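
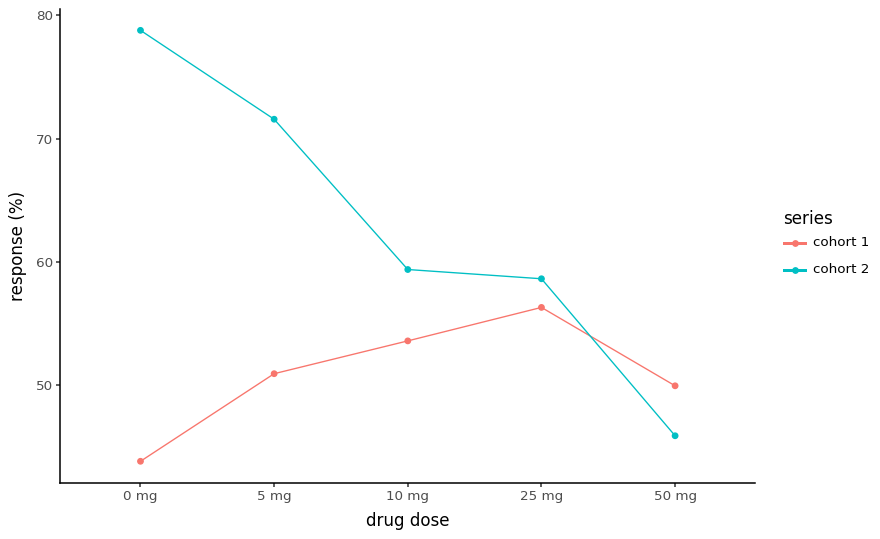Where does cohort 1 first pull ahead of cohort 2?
50 mg

25 mg: cohort 1 ≈ 55 vs cohort 2 ≈ 60 (not yet); 50 mg: cohort 1 ≈ 50 vs cohort 2 ≈ 45 (first crossover).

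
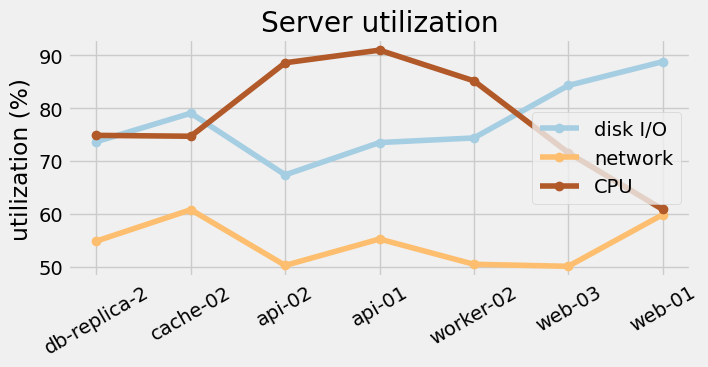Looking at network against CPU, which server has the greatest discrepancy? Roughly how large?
api-02: network ≈ 50, CPU ≈ 90 → gap ≈ 40. Next-largest (api-01) is only ≈ 35.

api-02, ≈ 40 %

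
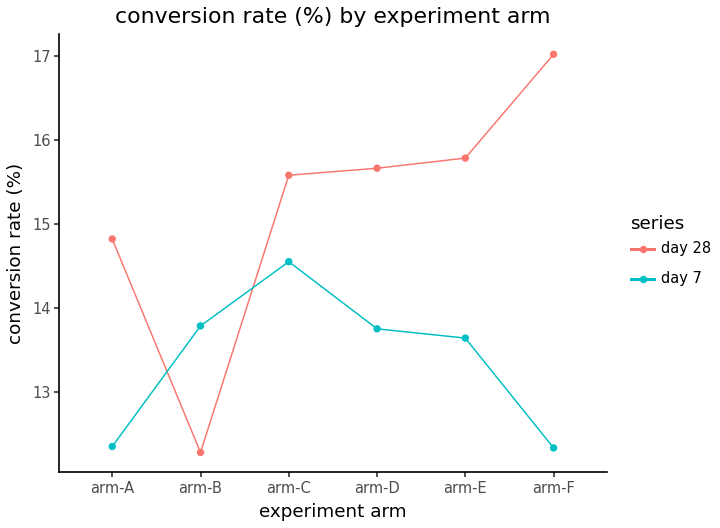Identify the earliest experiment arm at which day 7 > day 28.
arm-A: day 7 ≈ 12.5 vs day 28 ≈ 15.0 (not yet); arm-B: day 7 ≈ 14.0 vs day 28 ≈ 12.5 (first crossover).

arm-B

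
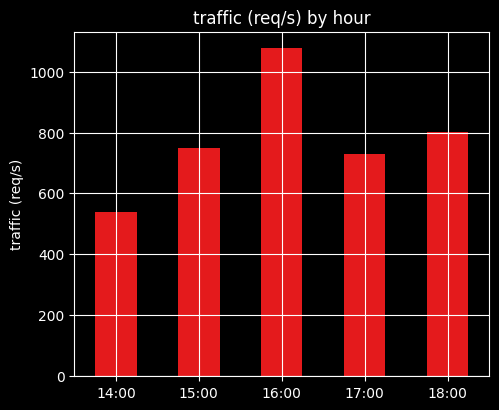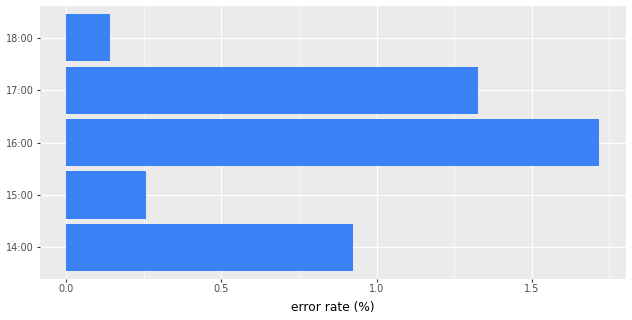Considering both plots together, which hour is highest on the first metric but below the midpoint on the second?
Chart 2 median error rate (%) ≈ 1; below-median hours: 15:00, 18:00. Among those, 18:00 has the highest traffic (req/s) (≈ 800).

18:00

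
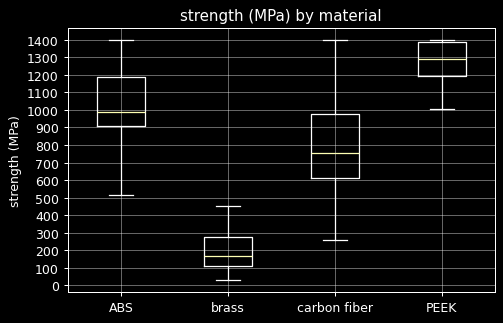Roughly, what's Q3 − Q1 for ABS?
≈ 300

Q3 ≈ 1200, Q1 ≈ 900; IQR ≈ 300.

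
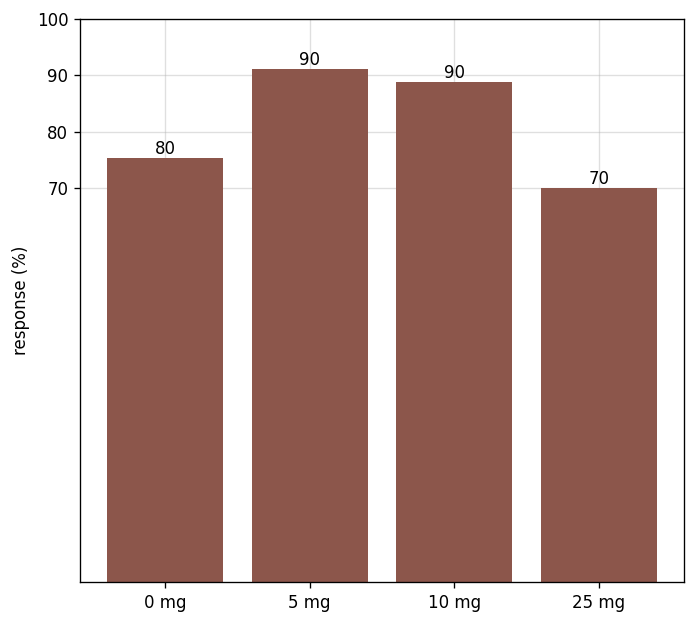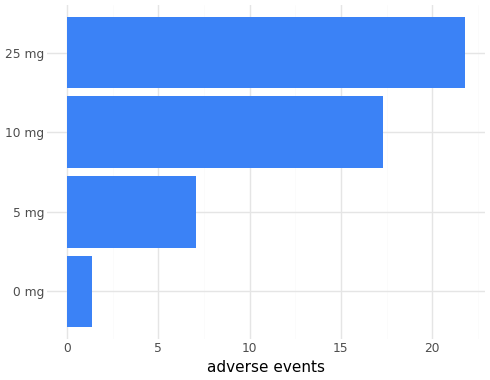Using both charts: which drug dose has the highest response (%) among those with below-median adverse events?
Chart 2 median adverse events ≈ 12; below-median drug doses: 0 mg, 5 mg. Among those, 5 mg has the highest response (%) (≈ 90).

5 mg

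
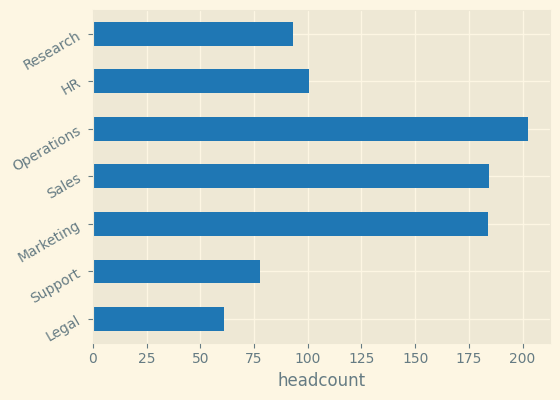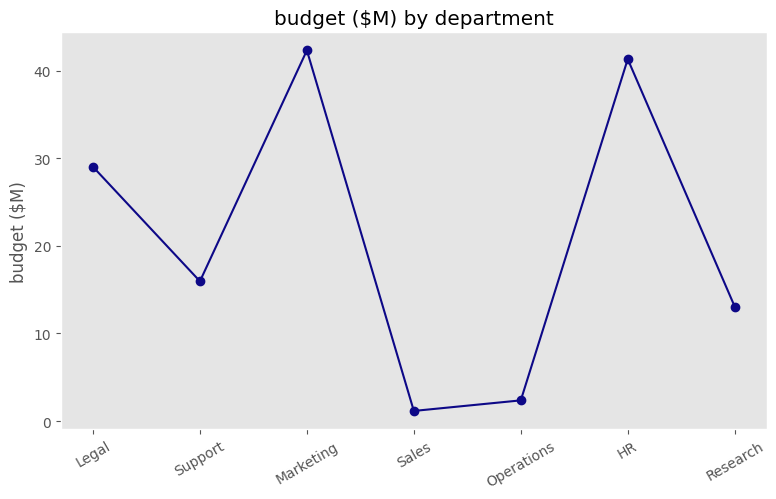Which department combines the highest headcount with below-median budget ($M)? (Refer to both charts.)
Chart 2 median budget ($M) ≈ 15; below-median departments: Sales, Operations, Research. Among those, Operations has the highest headcount (≈ 200).

Operations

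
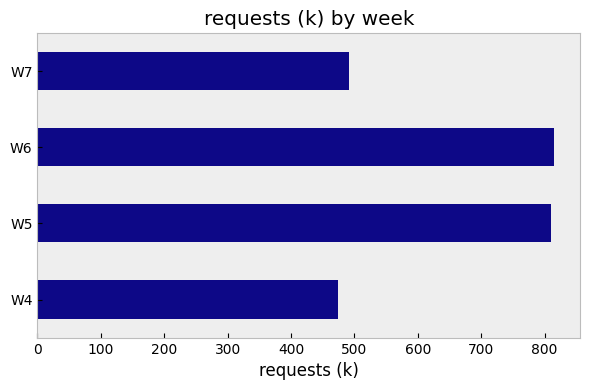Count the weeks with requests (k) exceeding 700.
2

Above 700: W5, W6.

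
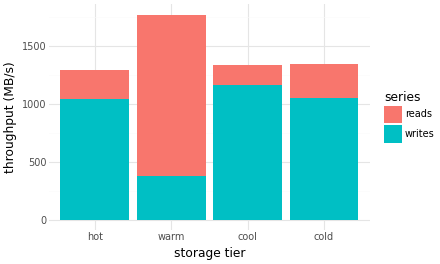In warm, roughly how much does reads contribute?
reads top ≈ 1800, bottom ≈ 400; segment ≈ 1400.

≈ 1400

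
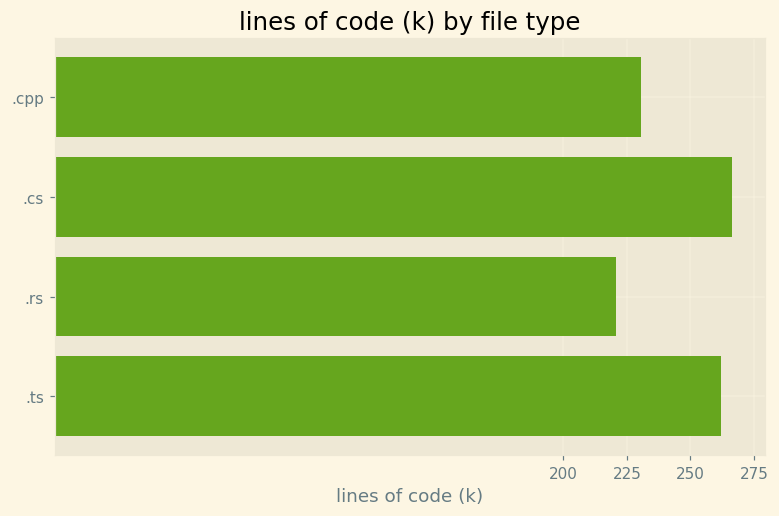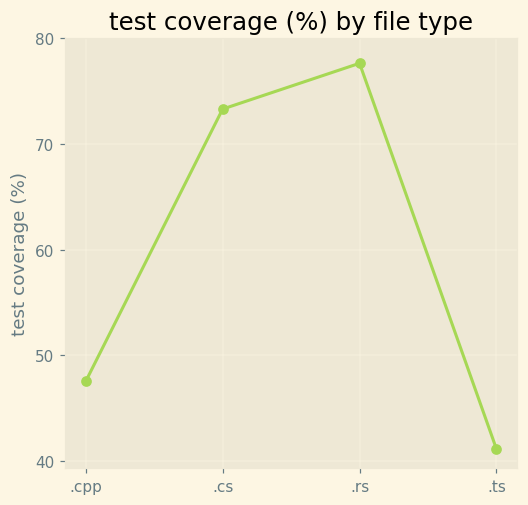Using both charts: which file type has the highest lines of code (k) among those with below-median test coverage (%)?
Chart 2 median test coverage (%) ≈ 60; below-median file types: .cpp, .ts. Among those, .ts has the highest lines of code (k) (≈ 250).

.ts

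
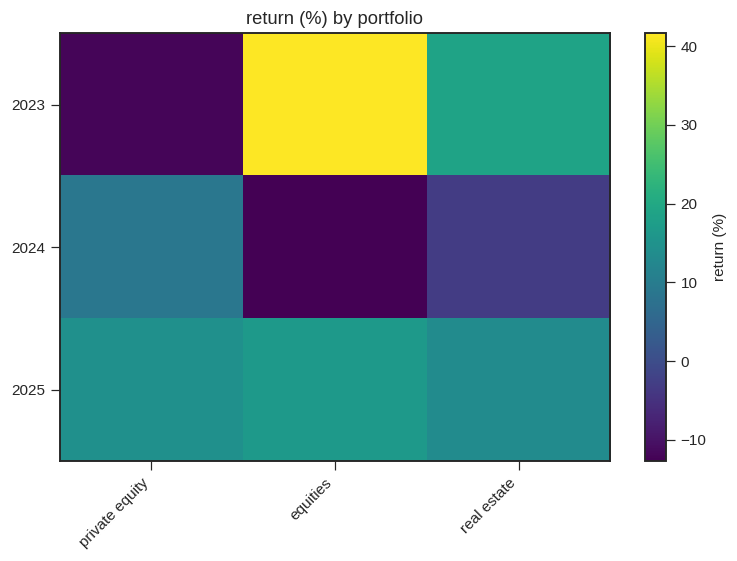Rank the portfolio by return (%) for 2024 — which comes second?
Top 3 for 2024: private equity ≈ 10, real estate ≈ -5, equities ≈ -15.

real estate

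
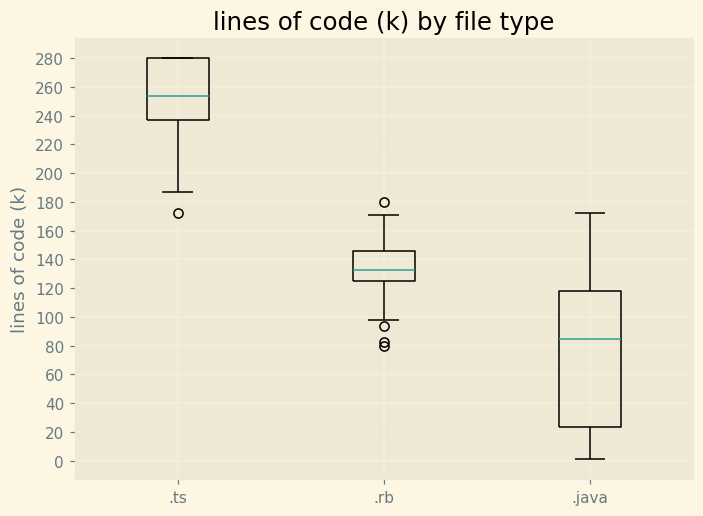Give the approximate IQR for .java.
Q3 ≈ 120, Q1 ≈ 20; IQR ≈ 100.

≈ 100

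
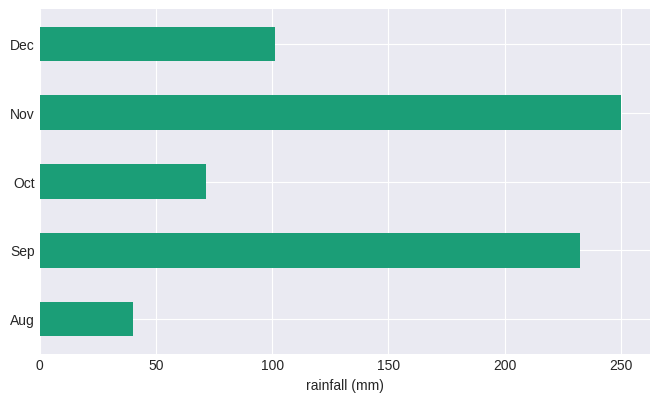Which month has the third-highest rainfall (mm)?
Dec

Top 4: Nov ≈ 250, Sep ≈ 225, Dec ≈ 100, Oct ≈ 75.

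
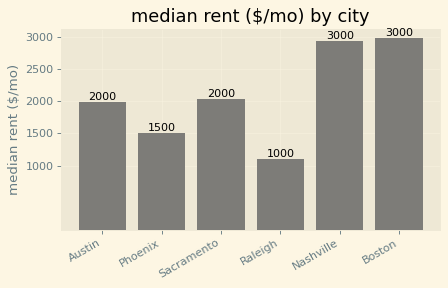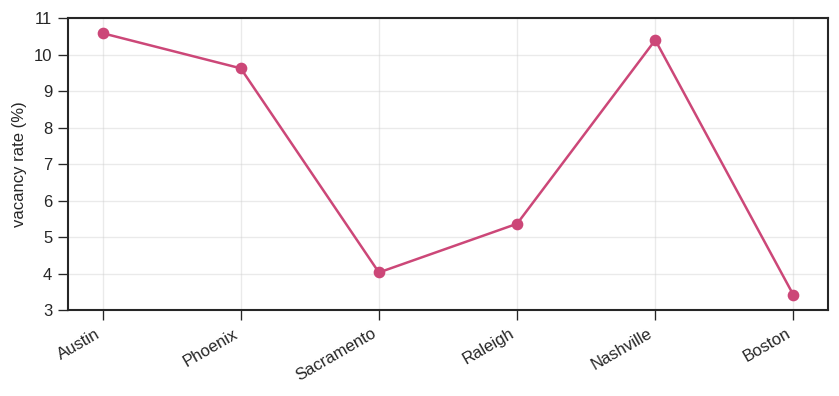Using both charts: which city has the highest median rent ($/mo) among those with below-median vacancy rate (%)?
Boston

Chart 2 median vacancy rate (%) ≈ 7; below-median cities: Sacramento, Raleigh, Boston. Among those, Boston has the highest median rent ($/mo) (≈ 3000).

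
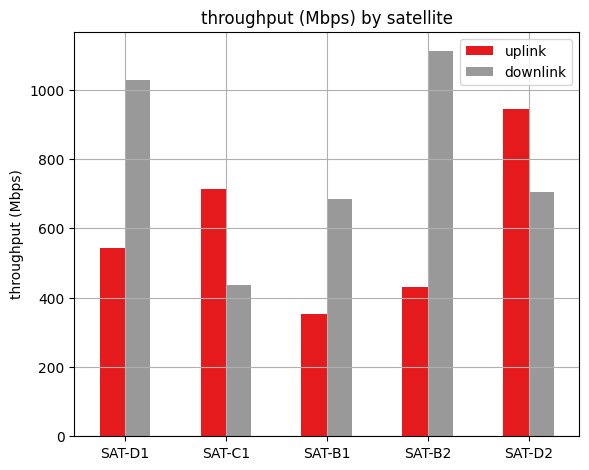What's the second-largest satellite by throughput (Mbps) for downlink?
SAT-D1

Top 3 for downlink: SAT-B2 ≈ 1100, SAT-D1 ≈ 1000, SAT-D2 ≈ 700.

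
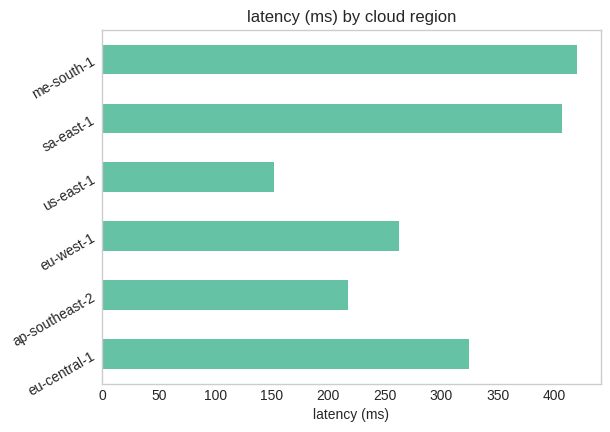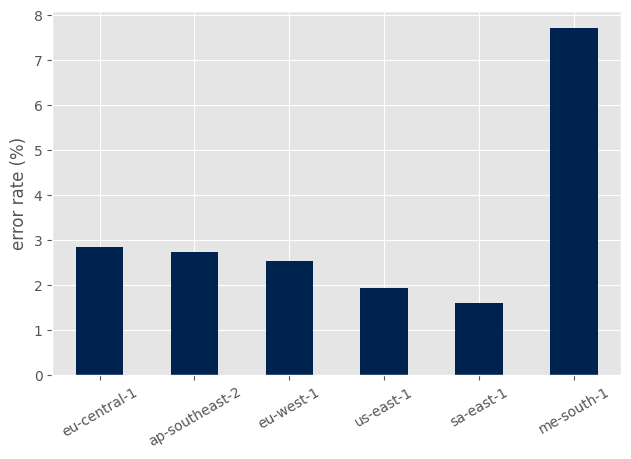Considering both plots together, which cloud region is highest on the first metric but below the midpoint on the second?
Chart 2 median error rate (%) ≈ 3; below-median cloud regions: eu-west-1, us-east-1, sa-east-1. Among those, sa-east-1 has the highest latency (ms) (≈ 400).

sa-east-1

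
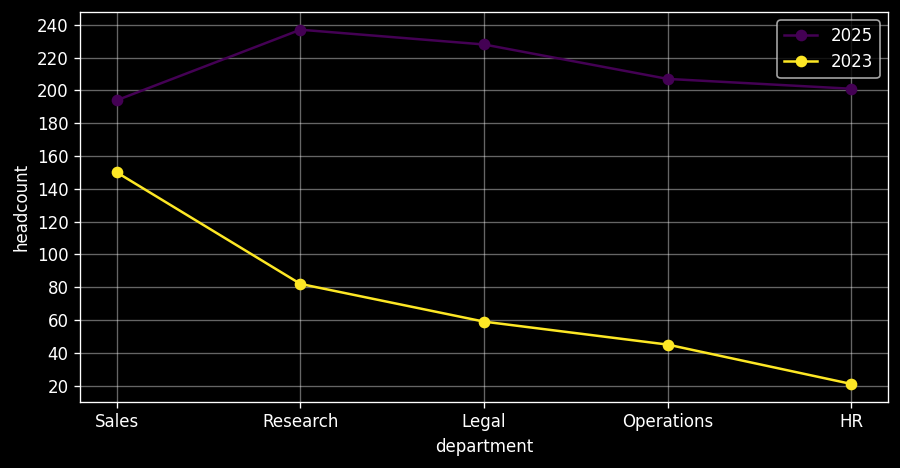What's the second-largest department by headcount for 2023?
Top 3 for 2023: Sales ≈ 160, Research ≈ 80, Legal ≈ 60.

Research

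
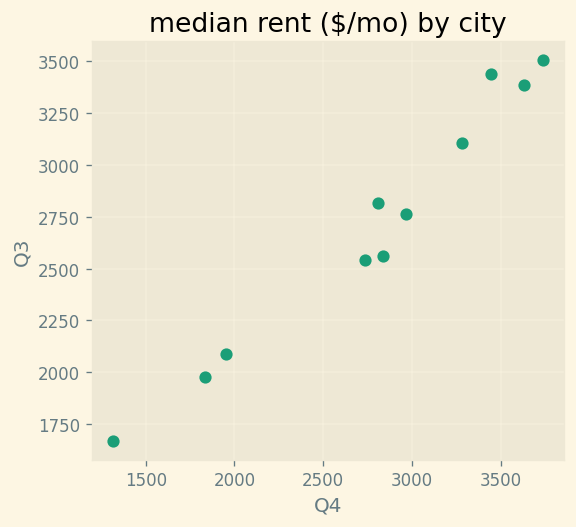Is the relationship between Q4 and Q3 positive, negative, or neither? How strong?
positive, strong

Points are positively correlated; strong (|r| ≈ 1.0).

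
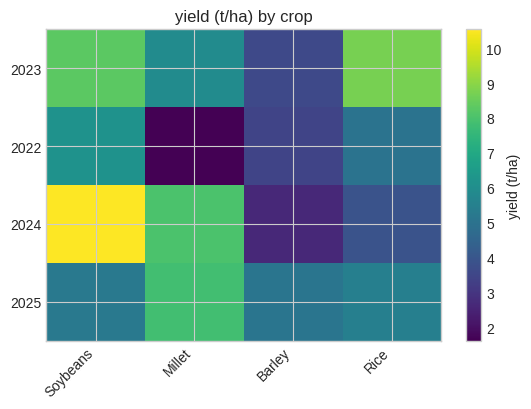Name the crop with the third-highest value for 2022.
Barley

Top 4 for 2022: Soybeans ≈ 6, Rice ≈ 5, Barley ≈ 3, Millet ≈ 2.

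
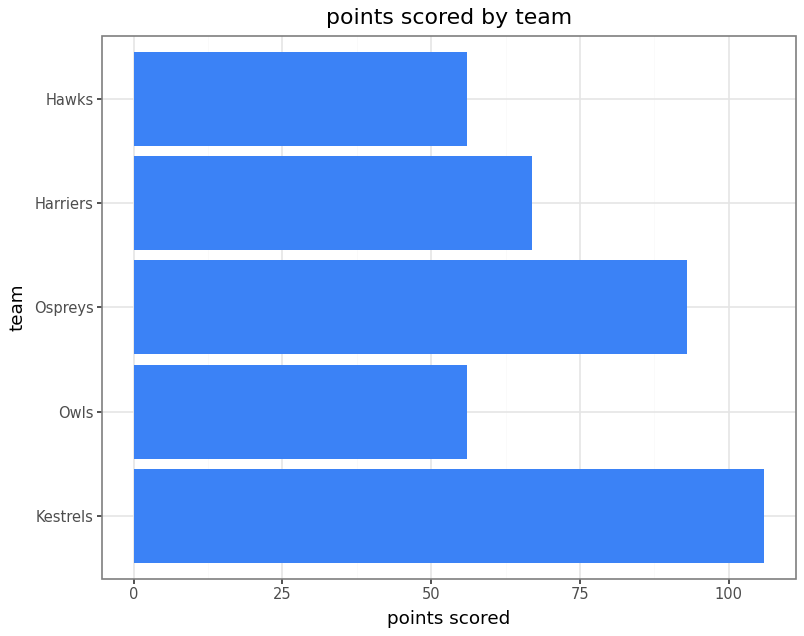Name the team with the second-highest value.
Top 3: Kestrels ≈ 110, Ospreys ≈ 90, Harriers ≈ 70.

Ospreys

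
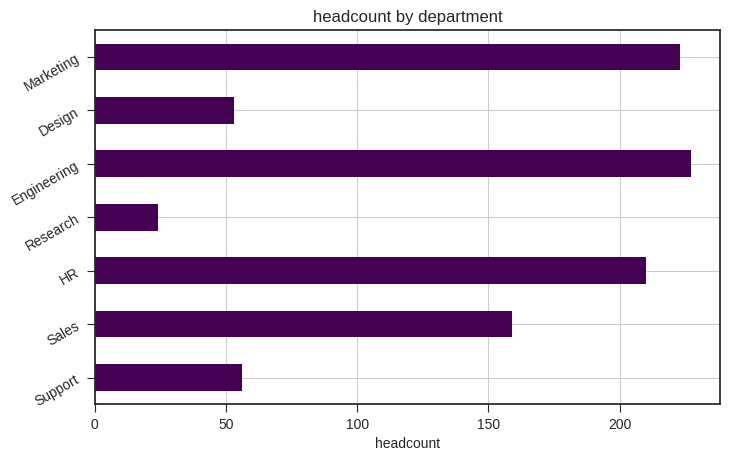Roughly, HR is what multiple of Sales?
≈ 1.25×

HR ≈ 200, Sales ≈ 160; 200/160 ≈ 1.25.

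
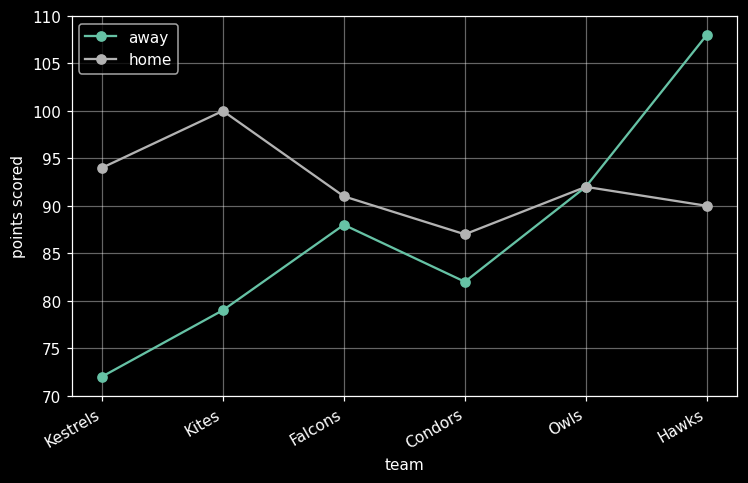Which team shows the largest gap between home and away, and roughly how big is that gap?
Kestrels, ≈ 25

Kestrels: home ≈ 95, away ≈ 70 → gap ≈ 25. Next-largest (Kites) is only ≈ 20.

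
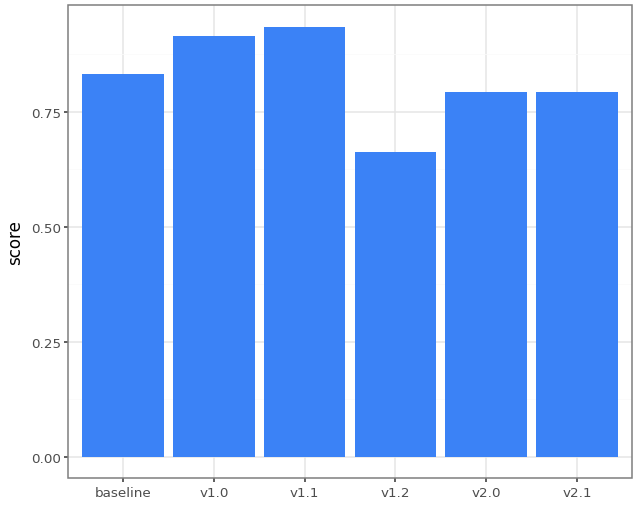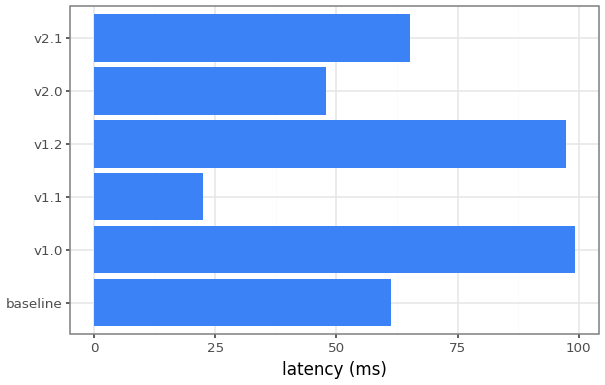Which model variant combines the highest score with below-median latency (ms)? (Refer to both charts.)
v1.1

Chart 2 median latency (ms) ≈ 60; below-median model variants: baseline, v1.1, v2.0. Among those, v1.1 has the highest score (≈ 0.9).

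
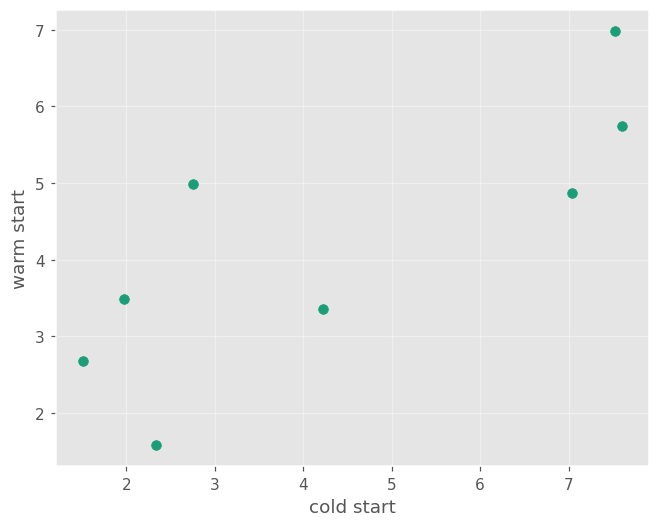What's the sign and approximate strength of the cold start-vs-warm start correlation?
Points are positively correlated; strong (|r| ≈ 0.8).

positive, strong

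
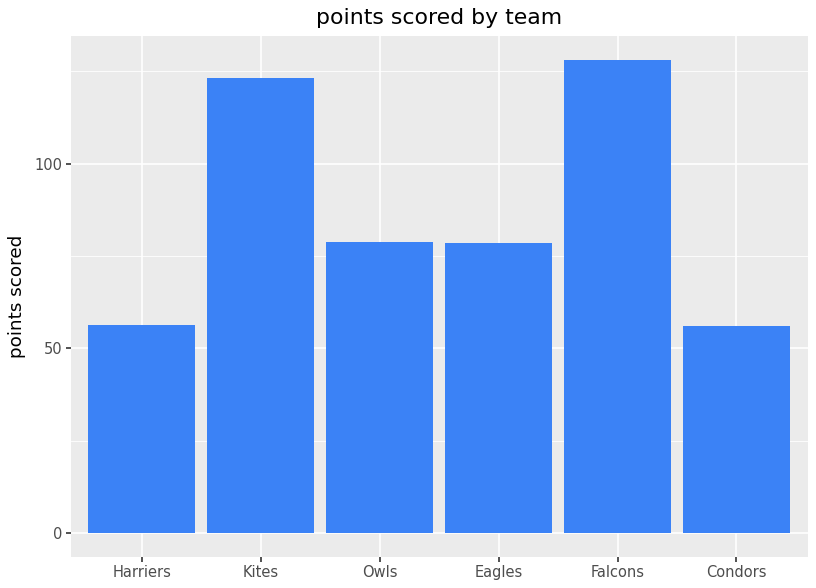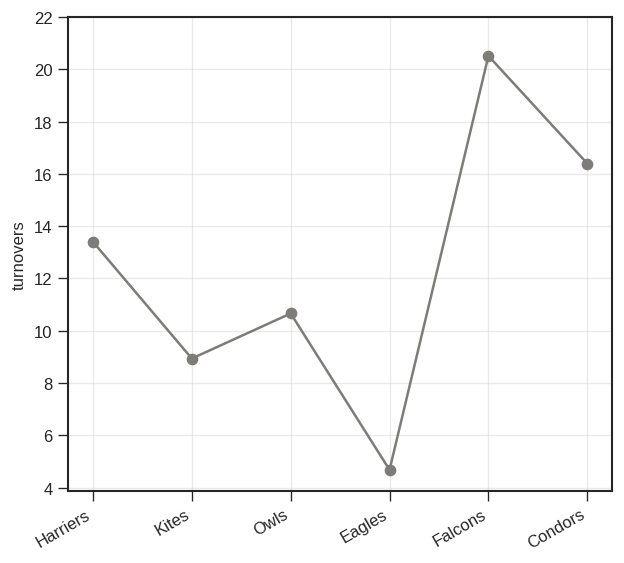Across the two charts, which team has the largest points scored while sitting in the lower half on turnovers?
Kites

Chart 2 median turnovers ≈ 12; below-median teams: Kites, Owls, Eagles. Among those, Kites has the highest points scored (≈ 120).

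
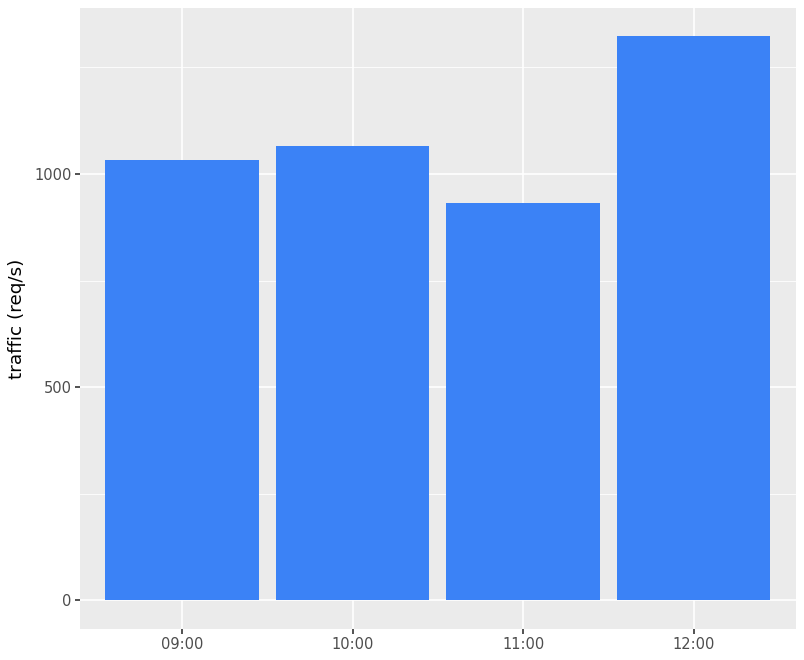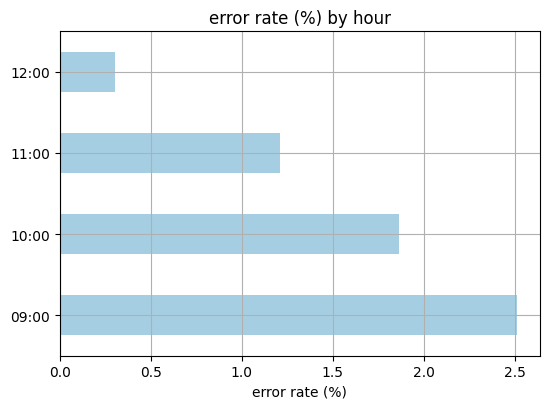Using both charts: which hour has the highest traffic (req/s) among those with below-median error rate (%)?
12:00

Chart 2 median error rate (%) ≈ 1.5; below-median hours: 11:00, 12:00. Among those, 12:00 has the highest traffic (req/s) (≈ 1400).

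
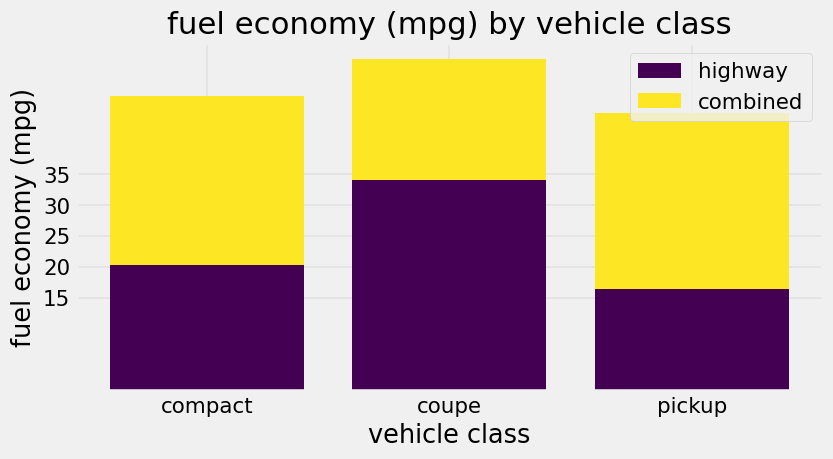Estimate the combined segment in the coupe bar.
combined top ≈ 55, bottom ≈ 35; segment ≈ 20.

≈ 20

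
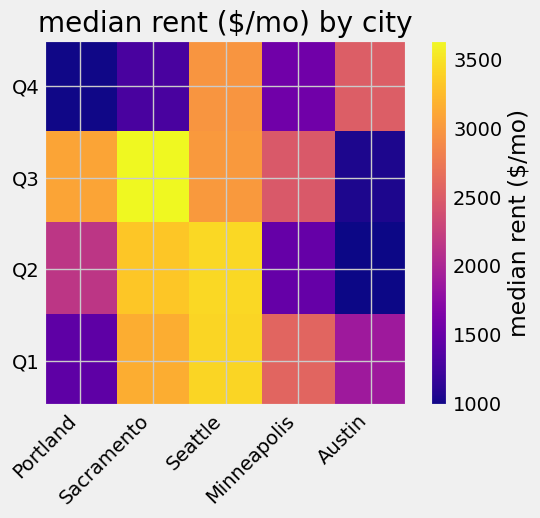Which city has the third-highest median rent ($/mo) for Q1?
Top 4 for Q1: Seattle ≈ 3500, Sacramento ≈ 3000, Minneapolis ≈ 2500, Austin ≈ 2000.

Minneapolis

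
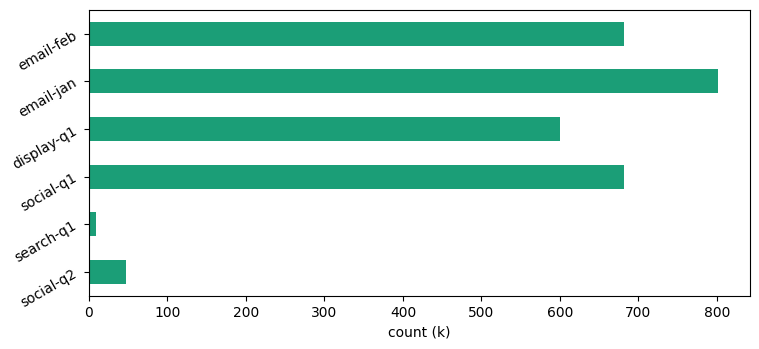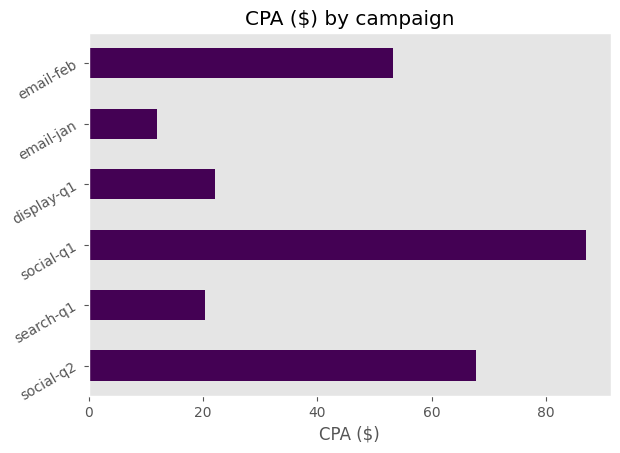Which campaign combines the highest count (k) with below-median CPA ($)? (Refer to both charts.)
Chart 2 median CPA ($) ≈ 40; below-median campaigns: search-q1, display-q1, email-jan. Among those, email-jan has the highest count (k) (≈ 800).

email-jan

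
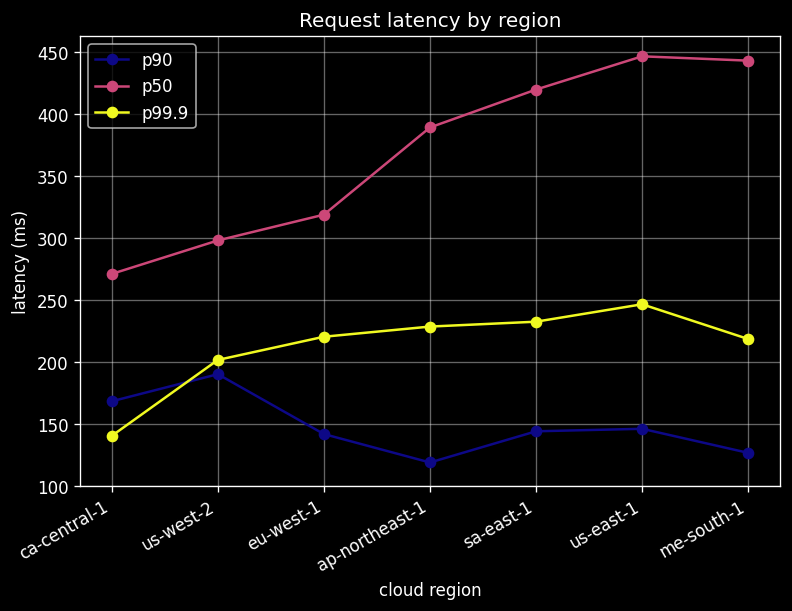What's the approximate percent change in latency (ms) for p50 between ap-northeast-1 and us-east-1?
≈ +12.5%

ap-northeast-1 ≈ 400, us-east-1 ≈ 450; (450 − 400) / 400 ≈ +12.5%.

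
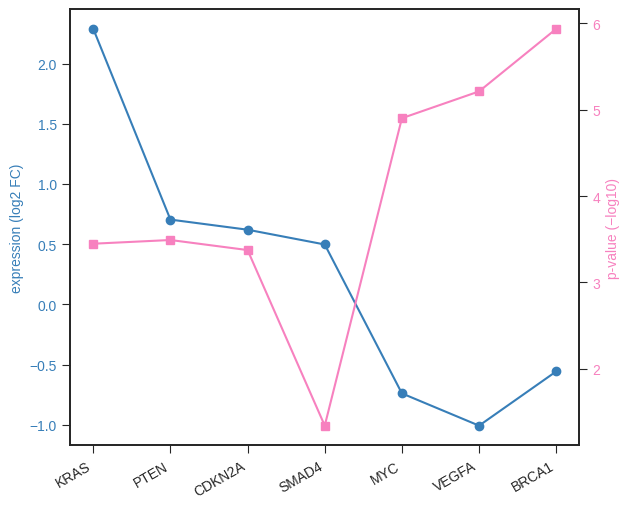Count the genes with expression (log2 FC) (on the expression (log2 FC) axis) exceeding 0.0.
Above 0.0: KRAS, PTEN, CDKN2A, SMAD4.

4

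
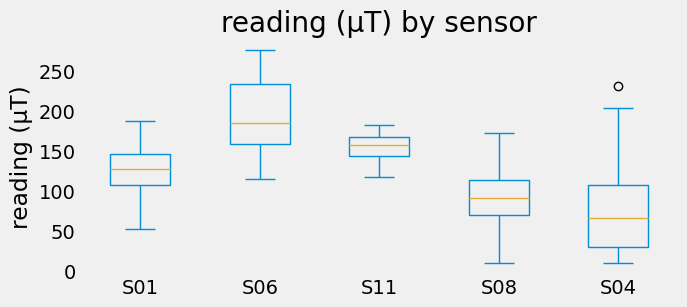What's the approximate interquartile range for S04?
≈ 80

Q3 ≈ 100, Q1 ≈ 20; IQR ≈ 80.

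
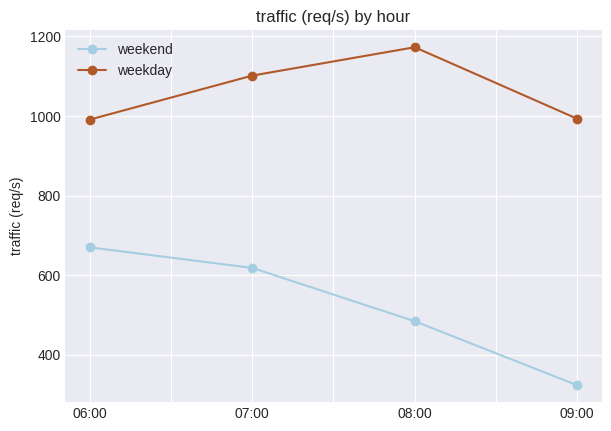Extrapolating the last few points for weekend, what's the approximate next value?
≈ 150

Last three: 600, 500, 300 → slope ≈ -150/step → next ≈ 150.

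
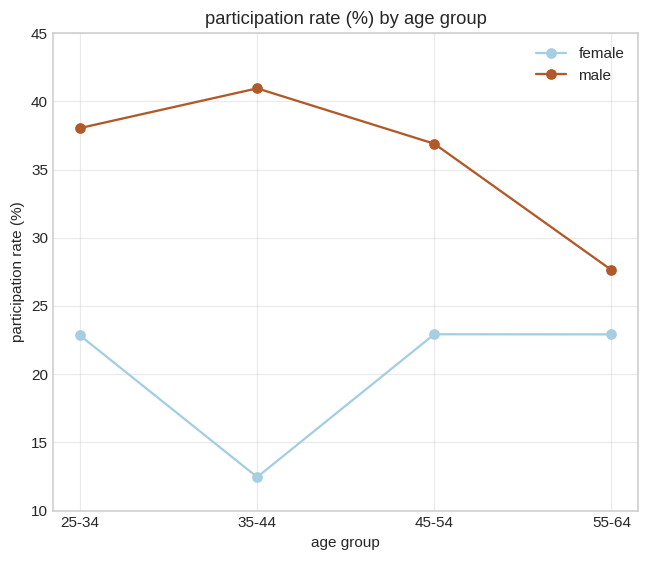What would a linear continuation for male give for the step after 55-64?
≈ 25

Last three: 40, 35, 30 → slope ≈ -5/step → next ≈ 25.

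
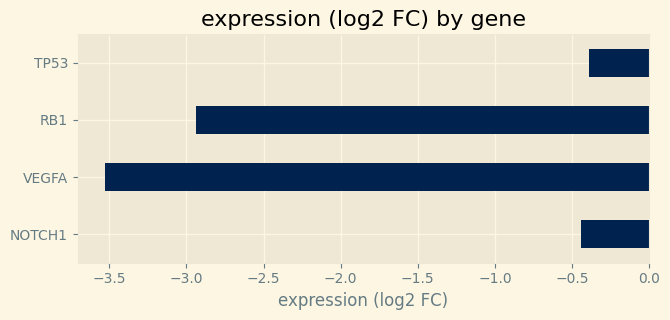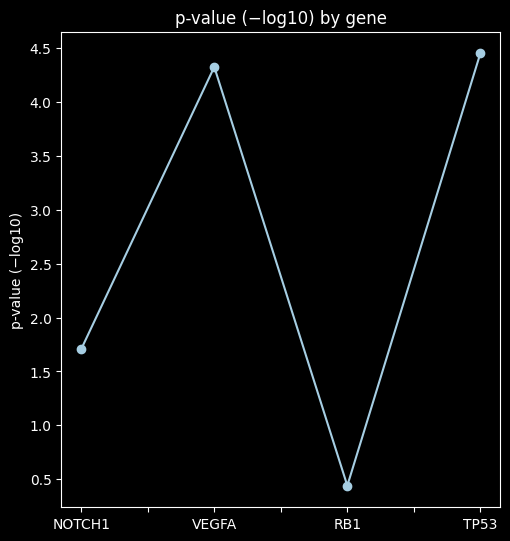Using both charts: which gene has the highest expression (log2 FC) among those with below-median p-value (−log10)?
NOTCH1

Chart 2 median p-value (−log10) ≈ 3; below-median genes: NOTCH1, RB1. Among those, NOTCH1 has the highest expression (log2 FC) (≈ 0).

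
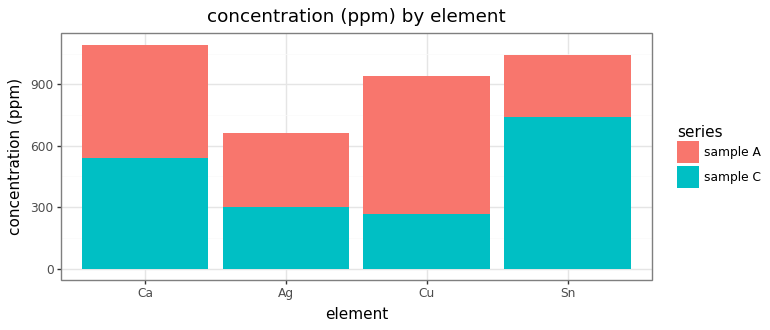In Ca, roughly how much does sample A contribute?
sample A top ≈ 1100, bottom ≈ 500; segment ≈ 600.

≈ 600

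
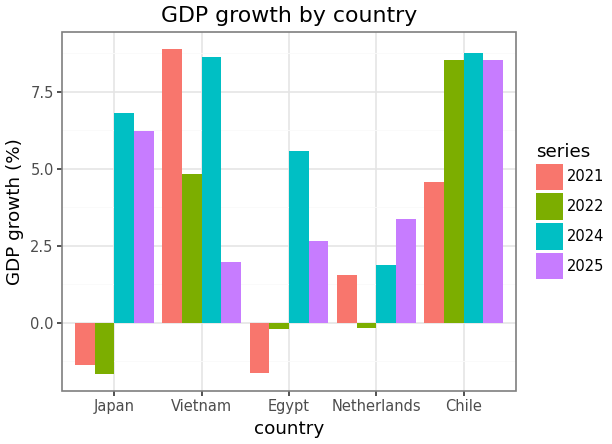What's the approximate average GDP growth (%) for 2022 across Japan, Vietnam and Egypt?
(-2 + 5 + 0) / 3 ≈ 1.

≈ 1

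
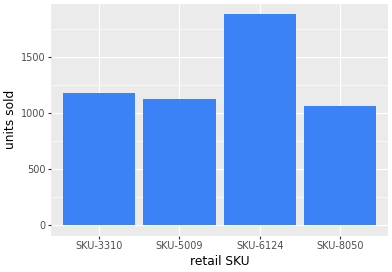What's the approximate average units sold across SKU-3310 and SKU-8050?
≈ 1100

(1200 + 1000) / 2 ≈ 1100.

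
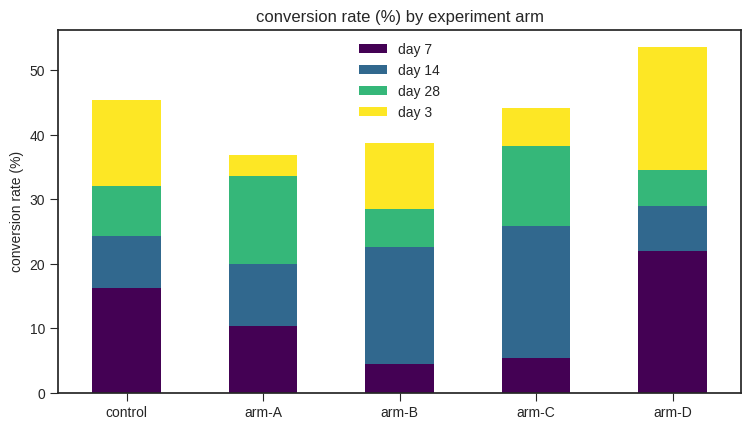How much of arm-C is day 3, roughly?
≈ 5

day 3 top ≈ 45, bottom ≈ 40; segment ≈ 5.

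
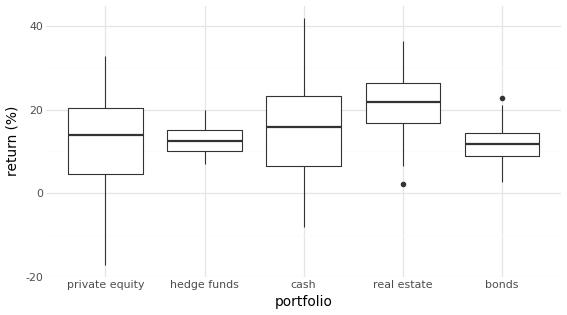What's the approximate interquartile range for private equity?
Q3 ≈ 20, Q1 ≈ 4; IQR ≈ 16.

≈ 16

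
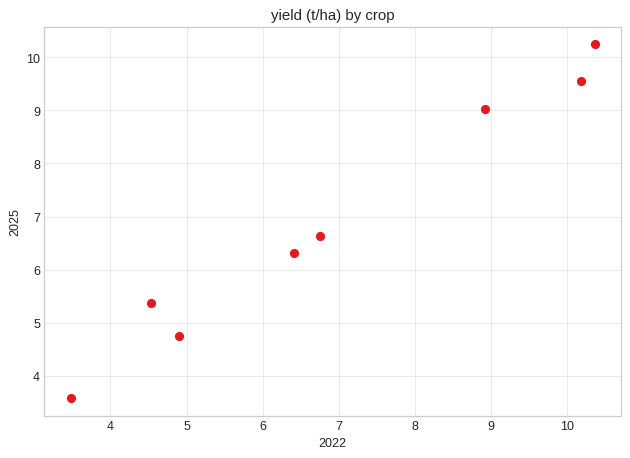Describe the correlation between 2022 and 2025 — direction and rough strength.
Points are positively correlated; strong (|r| ≈ 1.0).

positive, strong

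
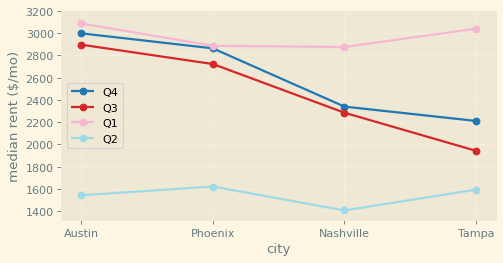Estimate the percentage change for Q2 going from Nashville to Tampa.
≈ +14.3%

Nashville ≈ 1400, Tampa ≈ 1600; (1600 − 1400) / 1400 ≈ +14.3%.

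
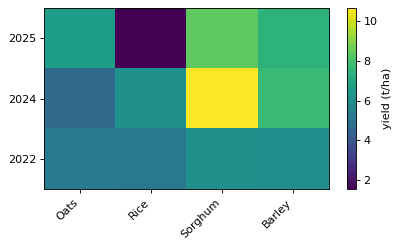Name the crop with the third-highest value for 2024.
Rice

Top 4 for 2024: Sorghum ≈ 11, Barley ≈ 8, Rice ≈ 6, Oats ≈ 5.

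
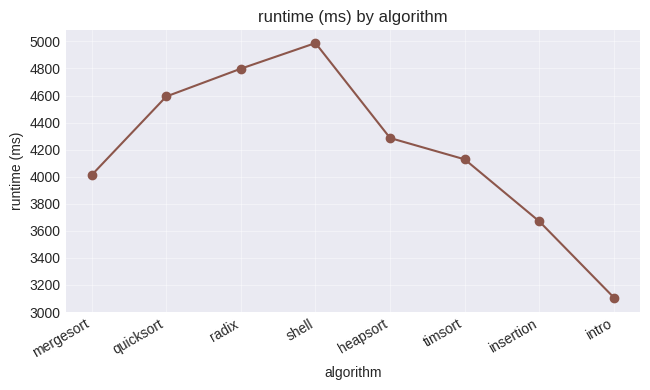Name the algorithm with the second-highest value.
Top 3: shell ≈ 5000, radix ≈ 4800, quicksort ≈ 4600.

radix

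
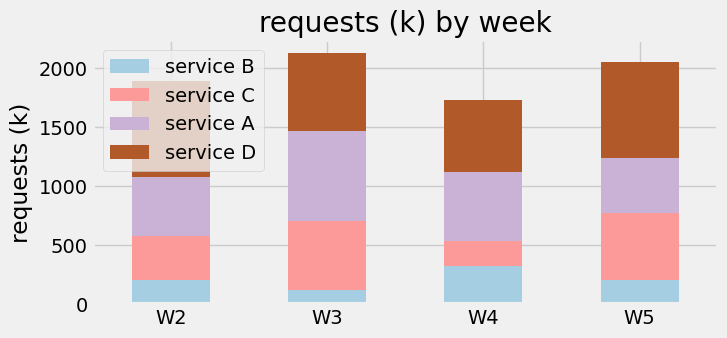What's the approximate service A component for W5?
service A top ≈ 1200, bottom ≈ 800; segment ≈ 400.

≈ 400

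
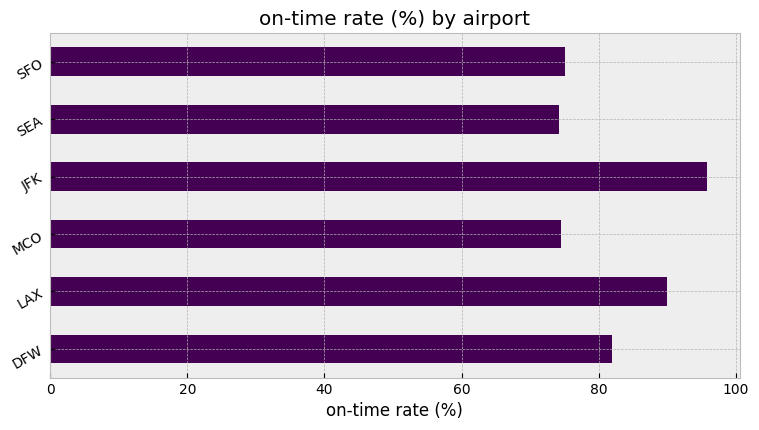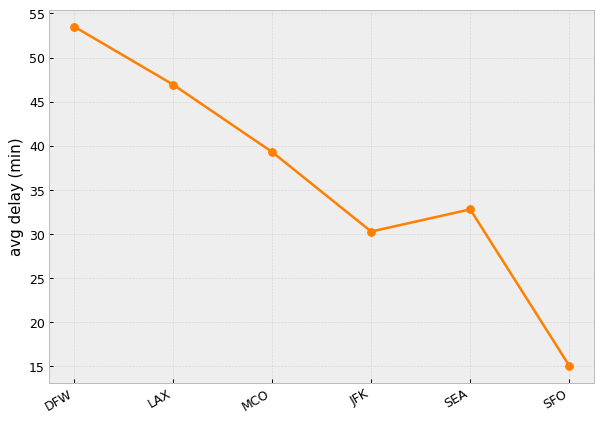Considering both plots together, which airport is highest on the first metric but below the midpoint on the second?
JFK

Chart 2 median avg delay (min) ≈ 35; below-median airports: JFK, SEA, SFO. Among those, JFK has the highest on-time rate (%) (≈ 100).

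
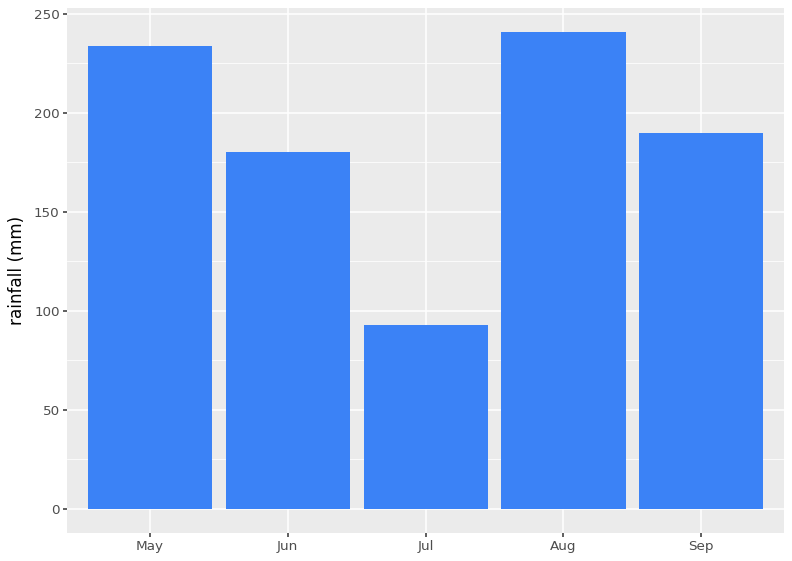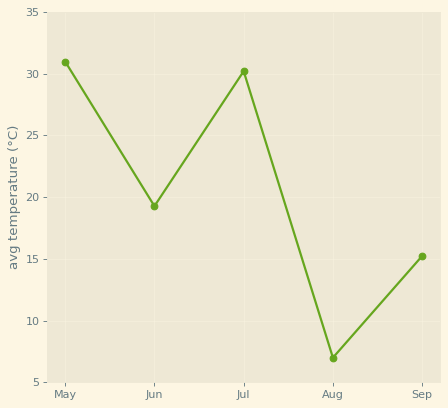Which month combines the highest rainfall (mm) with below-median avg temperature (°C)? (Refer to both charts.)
Aug

Chart 2 median avg temperature (°C) ≈ 20; below-median months: Aug, Sep. Among those, Aug has the highest rainfall (mm) (≈ 250).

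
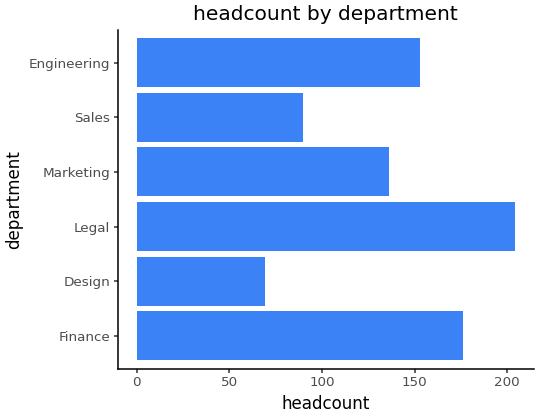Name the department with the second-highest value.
Finance

Top 3: Legal ≈ 200, Finance ≈ 180, Engineering ≈ 160.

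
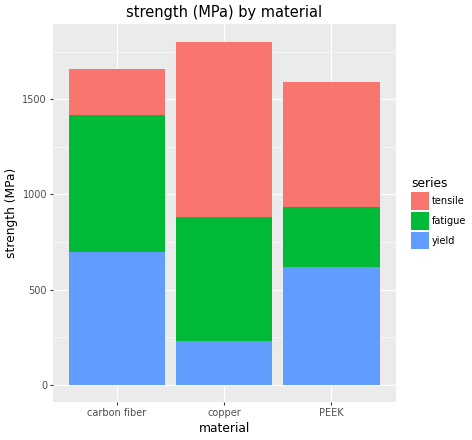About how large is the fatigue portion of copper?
≈ 600

fatigue top ≈ 800, bottom ≈ 200; segment ≈ 600.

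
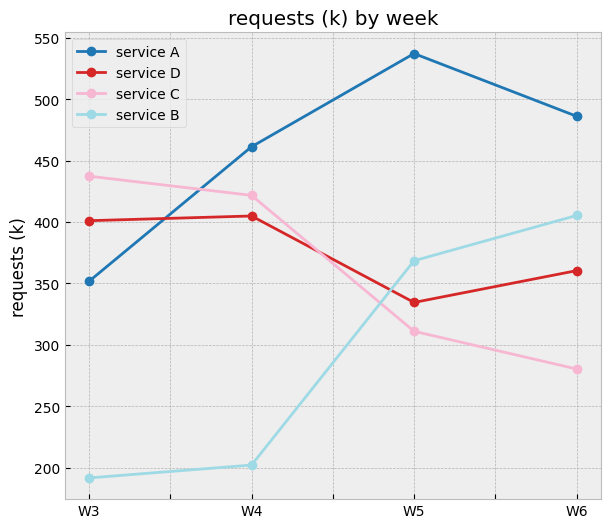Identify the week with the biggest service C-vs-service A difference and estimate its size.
W5, ≈ 250 k

W5: service C ≈ 300, service A ≈ 550 → gap ≈ 250. Next-largest (W6) is only ≈ 200.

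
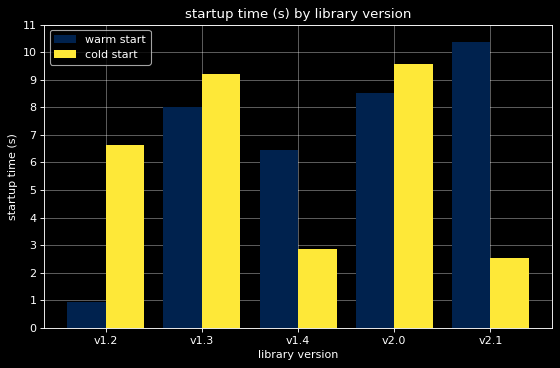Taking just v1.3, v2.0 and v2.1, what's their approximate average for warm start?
(8 + 9 + 10) / 3 ≈ 9.

≈ 9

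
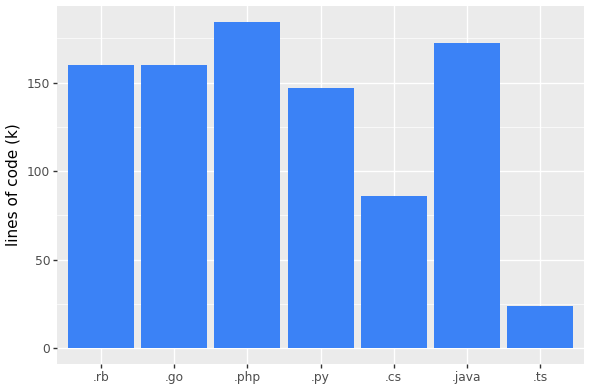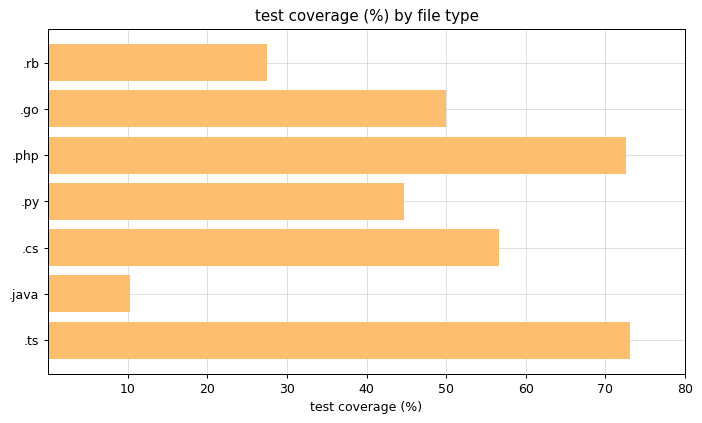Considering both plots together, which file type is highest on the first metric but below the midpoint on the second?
Chart 2 median test coverage (%) ≈ 50; below-median file types: .rb, .py, .java. Among those, .java has the highest lines of code (k) (≈ 180).

.java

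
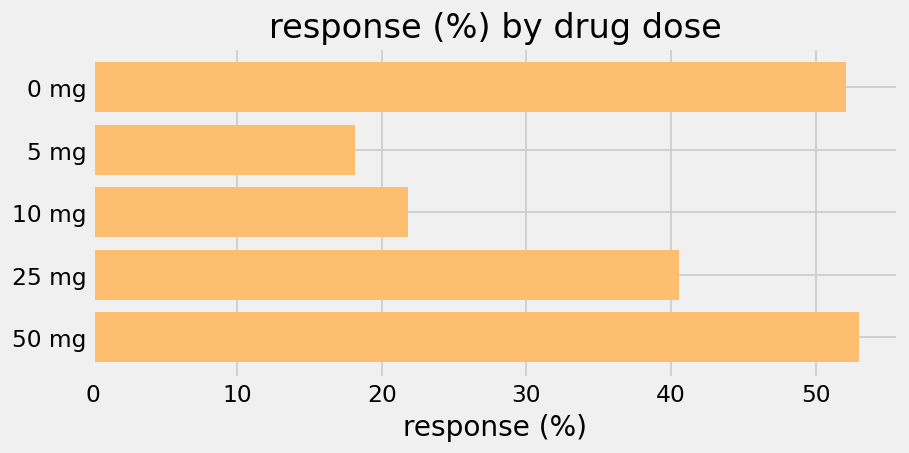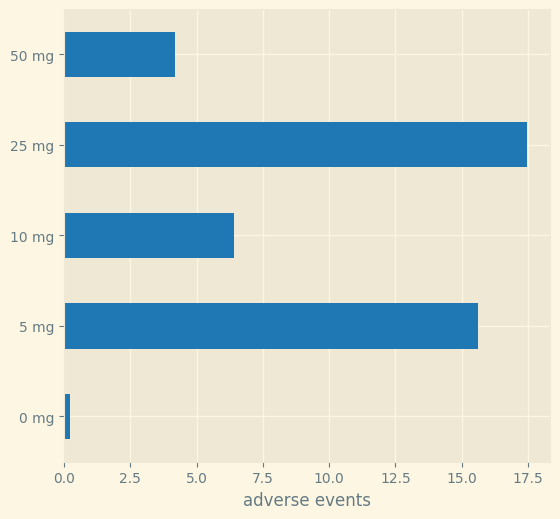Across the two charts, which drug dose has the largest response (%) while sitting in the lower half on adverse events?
Chart 2 median adverse events ≈ 6; below-median drug doses: 0 mg, 50 mg. Among those, 50 mg has the highest response (%) (≈ 55).

50 mg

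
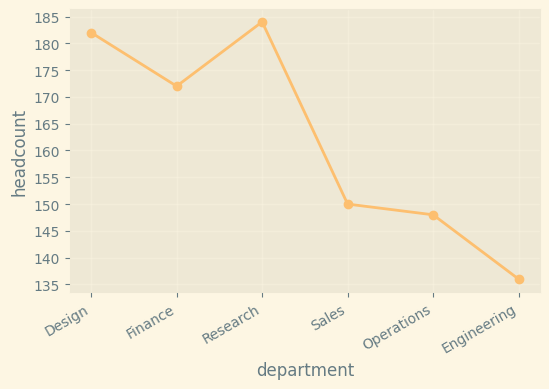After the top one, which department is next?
Design

Top 3: Research ≈ 185, Design ≈ 180, Finance ≈ 170.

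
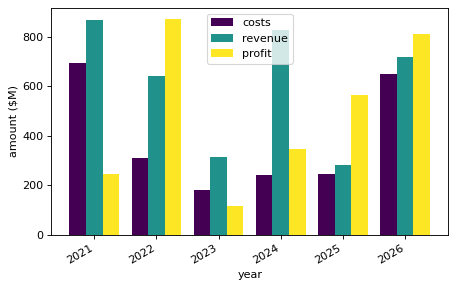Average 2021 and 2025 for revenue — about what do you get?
≈ 600

(900 + 300) / 2 ≈ 600.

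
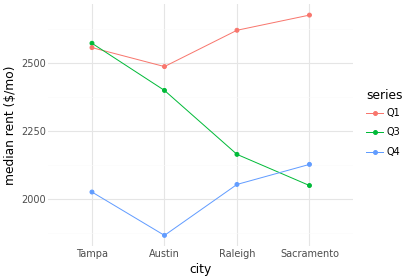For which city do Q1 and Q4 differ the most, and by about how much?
Austin, ≈ 600 $/mo

Austin: Q1 ≈ 2500, Q4 ≈ 1900 → gap ≈ 600. Next-largest (Raleigh) is only ≈ 500.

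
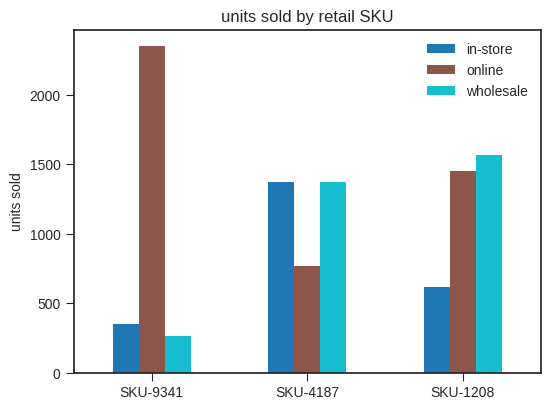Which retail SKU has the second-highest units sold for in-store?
SKU-1208

Top 3 for in-store: SKU-4187 ≈ 1400, SKU-1208 ≈ 600, SKU-9341 ≈ 400.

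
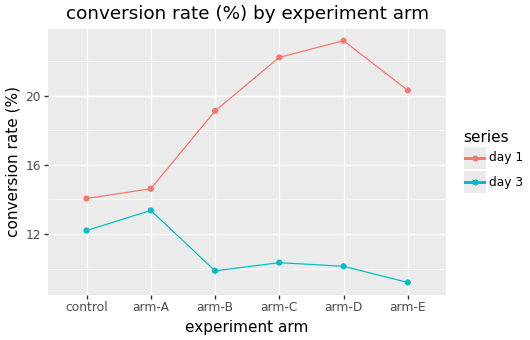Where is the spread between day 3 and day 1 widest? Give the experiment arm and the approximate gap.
arm-D, ≈ 14 %

arm-D: day 3 ≈ 10, day 1 ≈ 24 → gap ≈ 14. Next-largest (arm-C) is only ≈ 12.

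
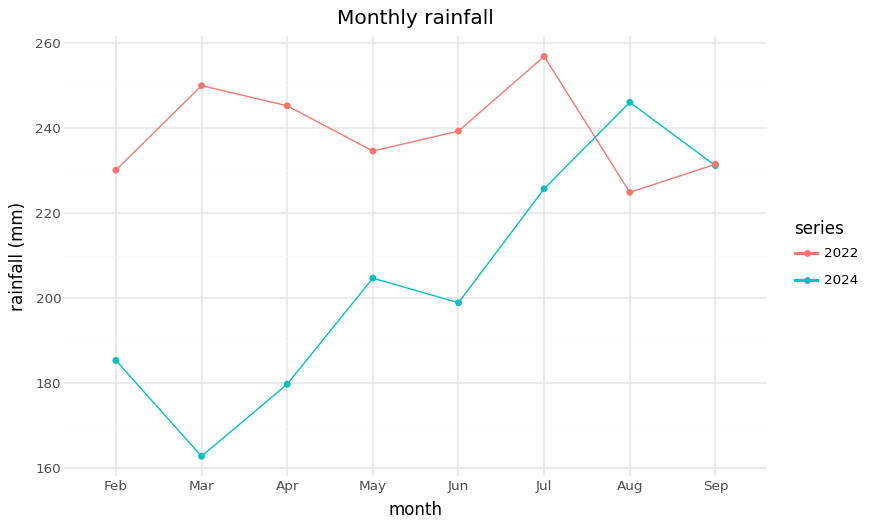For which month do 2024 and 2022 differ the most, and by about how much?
Mar: 2024 ≈ 160, 2022 ≈ 250 → gap ≈ 90. Next-largest (Apr) is only ≈ 70.

Mar, ≈ 90 mm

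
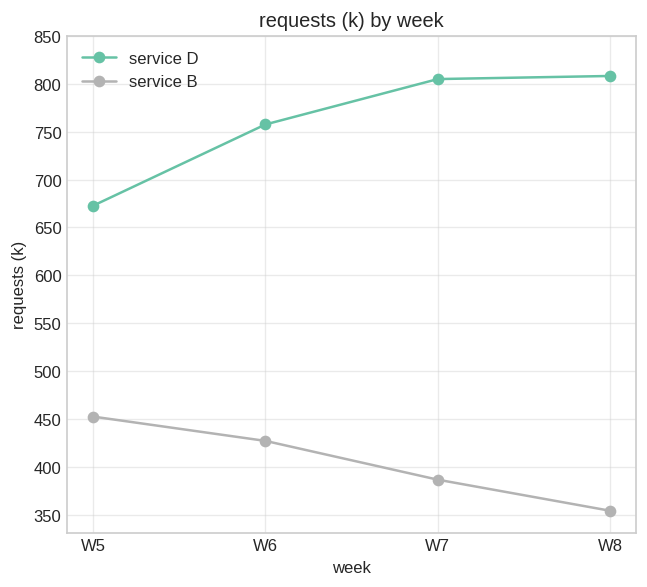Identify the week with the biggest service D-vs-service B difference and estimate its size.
W8: service D ≈ 800, service B ≈ 350 → gap ≈ 450. Next-largest (W7) is only ≈ 400.

W8, ≈ 450 k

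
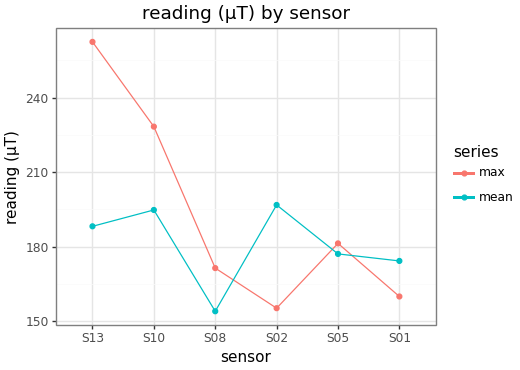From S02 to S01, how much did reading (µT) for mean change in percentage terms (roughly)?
S02 ≈ 200, S01 ≈ 170; (170 − 200) / 200 ≈ -15%.

≈ -15%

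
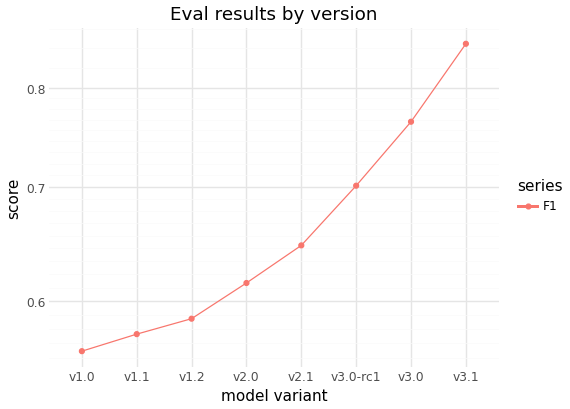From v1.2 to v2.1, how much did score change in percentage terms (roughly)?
≈ +8.3%

v1.2 ≈ 0.60, v2.1 ≈ 0.65; (0.65 − 0.60) / 0.60 ≈ +8.3%.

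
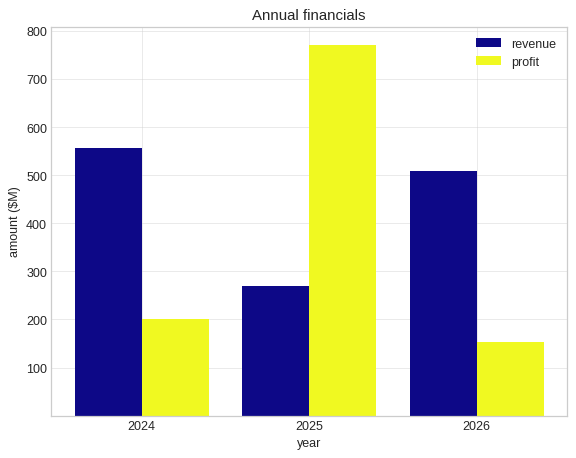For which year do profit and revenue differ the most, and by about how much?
2025: profit ≈ 800, revenue ≈ 300 → gap ≈ 500. Next-largest (2024) is only ≈ 400.

2025, ≈ 500 $M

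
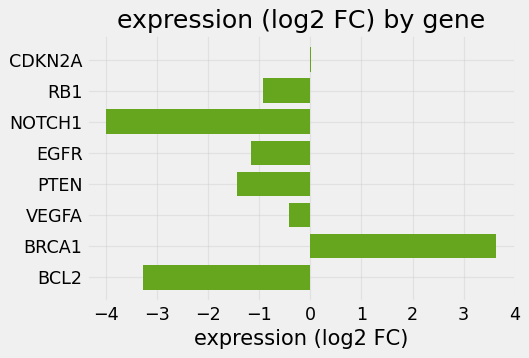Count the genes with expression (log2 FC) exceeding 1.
Above 1: BRCA1.

1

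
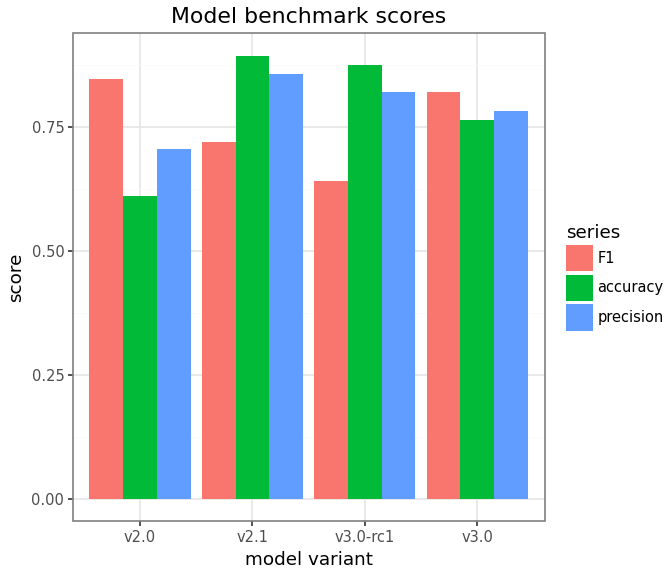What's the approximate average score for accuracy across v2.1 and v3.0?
(0.9 + 0.8) / 2 ≈ 0.85.

≈ 0.85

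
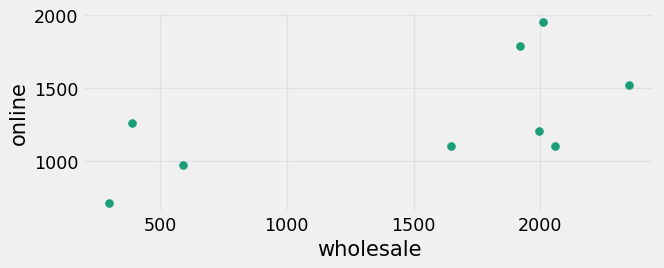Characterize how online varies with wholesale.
positive, moderate

Points are positively correlated; moderate (|r| ≈ 0.6).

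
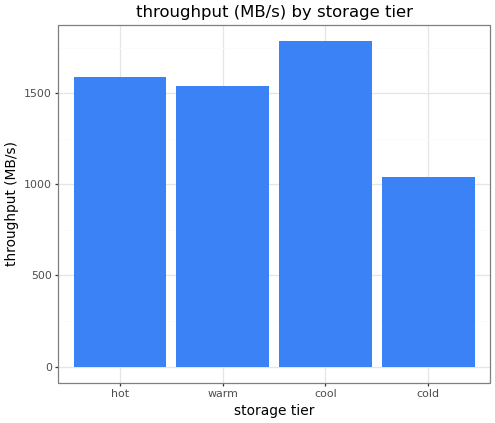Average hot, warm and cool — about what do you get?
≈ 1667

(1600 + 1600 + 1800) / 3 ≈ 1667.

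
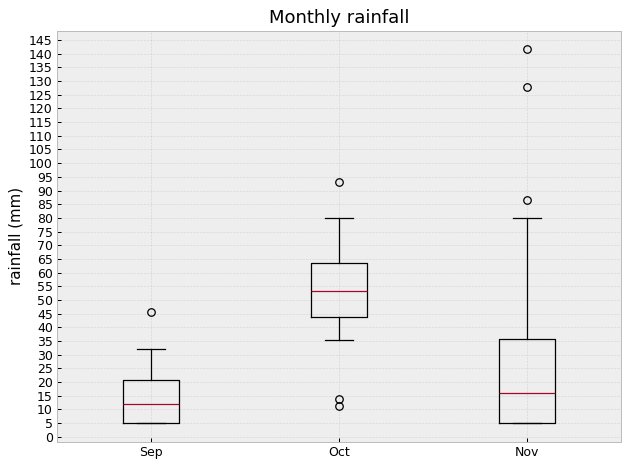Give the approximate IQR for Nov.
Q3 ≈ 35, Q1 ≈ 5; IQR ≈ 30.

≈ 30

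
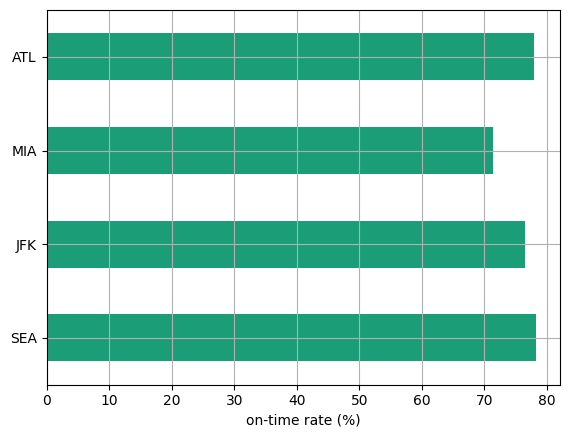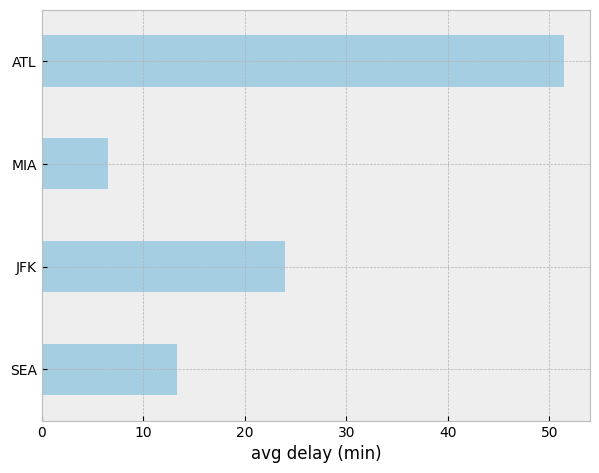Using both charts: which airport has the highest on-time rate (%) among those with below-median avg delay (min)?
Chart 2 median avg delay (min) ≈ 20; below-median airports: SEA, MIA. Among those, SEA has the highest on-time rate (%) (≈ 80).

SEA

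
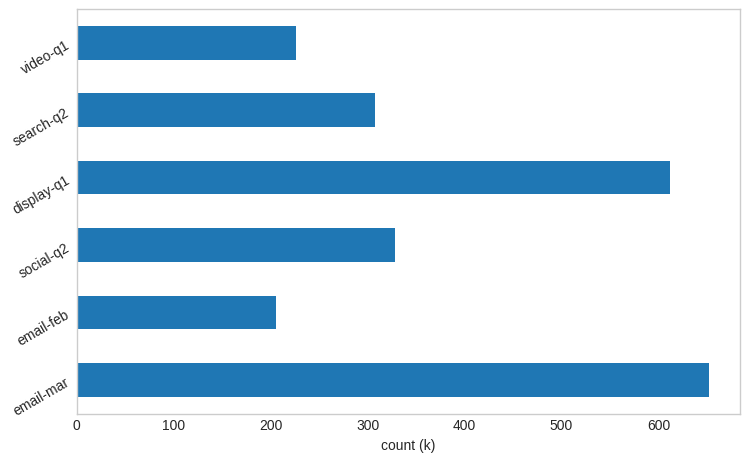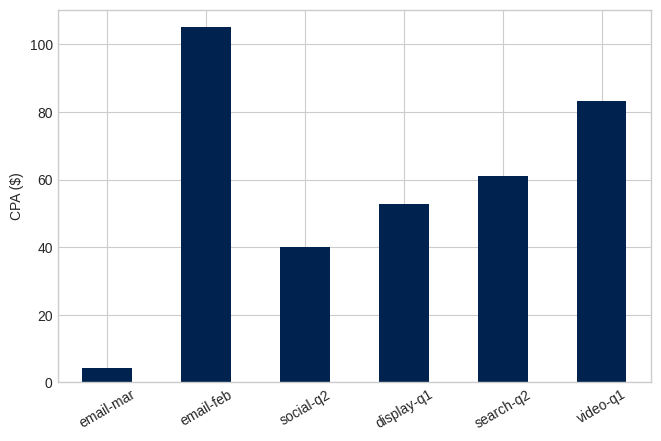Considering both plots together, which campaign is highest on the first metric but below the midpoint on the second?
Chart 2 median CPA ($) ≈ 60; below-median campaigns: email-mar, social-q2, display-q1. Among those, email-mar has the highest count (k) (≈ 700).

email-mar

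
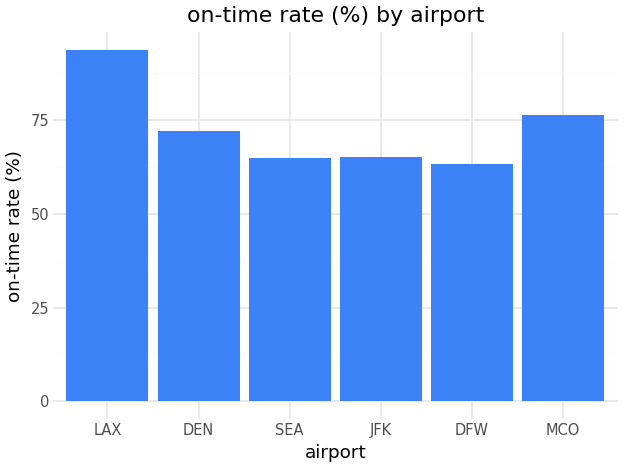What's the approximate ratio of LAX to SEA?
LAX ≈ 90, SEA ≈ 60; 90/60 ≈ 1.5.

≈ 1.5×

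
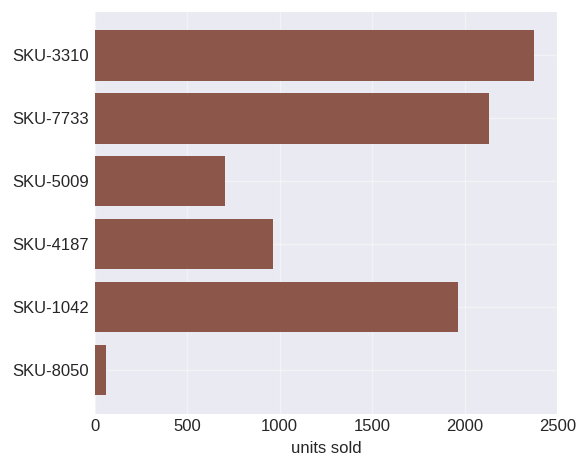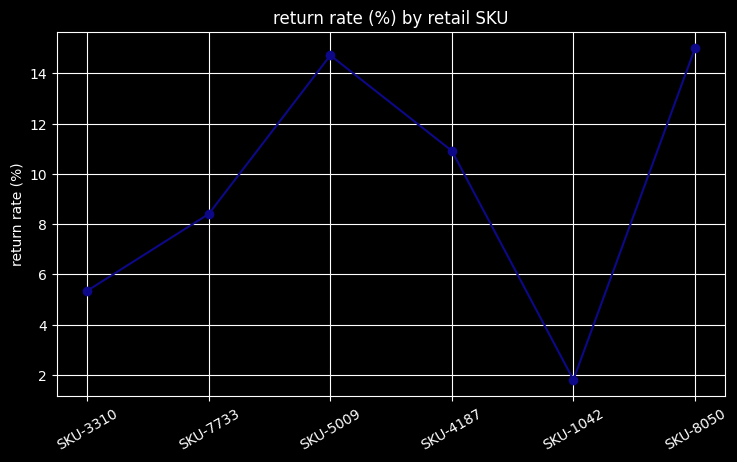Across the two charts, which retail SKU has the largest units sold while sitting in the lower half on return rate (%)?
Chart 2 median return rate (%) ≈ 10; below-median retail SKUs: SKU-3310, SKU-7733, SKU-1042. Among those, SKU-3310 has the highest units sold (≈ 2500).

SKU-3310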